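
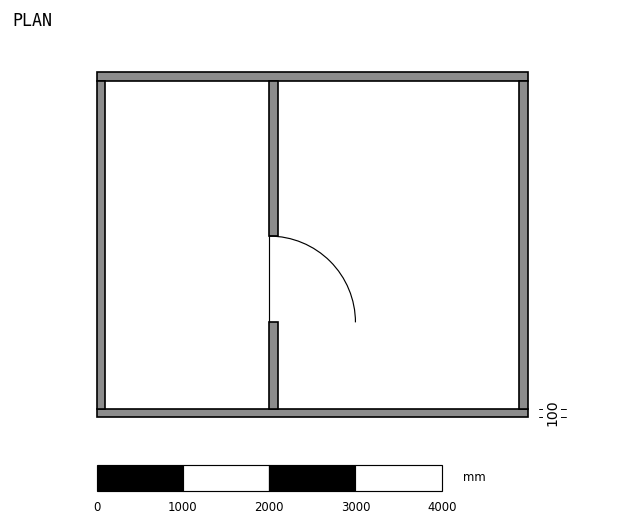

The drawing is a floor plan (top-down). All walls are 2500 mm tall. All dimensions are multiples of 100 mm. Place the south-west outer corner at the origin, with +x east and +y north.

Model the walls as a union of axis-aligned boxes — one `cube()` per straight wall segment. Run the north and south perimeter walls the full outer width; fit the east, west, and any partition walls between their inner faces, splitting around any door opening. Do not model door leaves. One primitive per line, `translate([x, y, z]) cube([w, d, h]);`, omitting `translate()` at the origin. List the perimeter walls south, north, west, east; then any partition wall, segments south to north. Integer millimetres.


cube([5000, 100, 2500]);
translate([0, 3900, 0]) cube([5000, 100, 2500]);
translate([0, 100, 0]) cube([100, 3800, 2500]);
translate([4900, 100, 0]) cube([100, 3800, 2500]);
translate([2000, 100, 0]) cube([100, 1000, 2500]);
translate([2000, 2100, 0]) cube([100, 1800, 2500]);


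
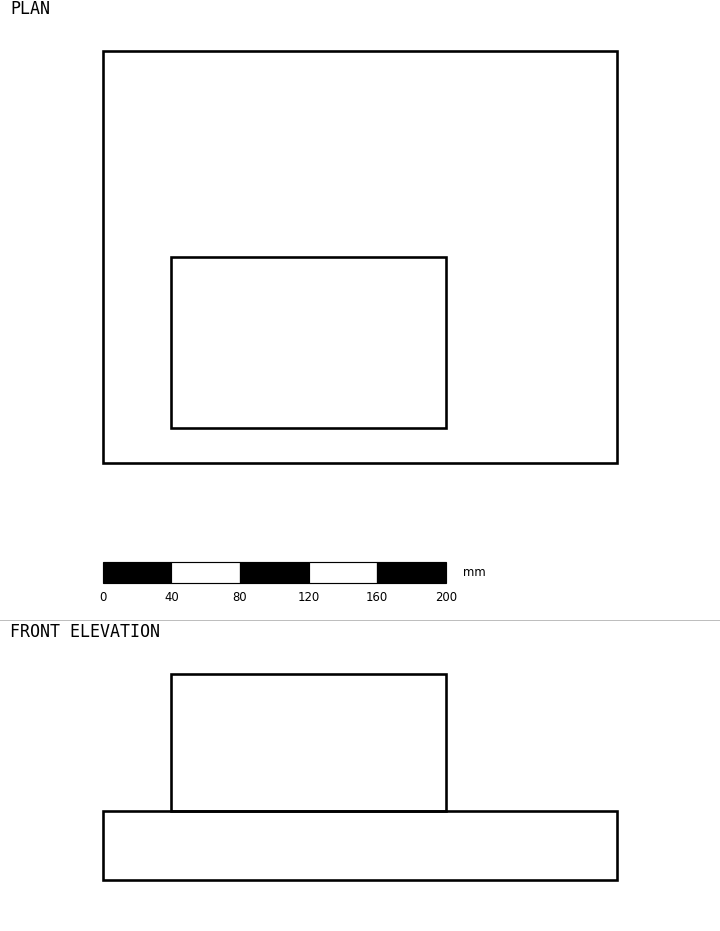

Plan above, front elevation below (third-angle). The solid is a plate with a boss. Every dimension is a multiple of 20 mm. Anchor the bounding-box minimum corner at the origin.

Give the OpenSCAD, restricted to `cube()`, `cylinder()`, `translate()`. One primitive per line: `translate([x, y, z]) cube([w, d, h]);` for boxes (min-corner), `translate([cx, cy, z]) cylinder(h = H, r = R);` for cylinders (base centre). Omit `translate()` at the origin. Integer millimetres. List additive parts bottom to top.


cube([300, 240, 40]);
translate([40, 20, 40]) cube([160, 100, 80]);


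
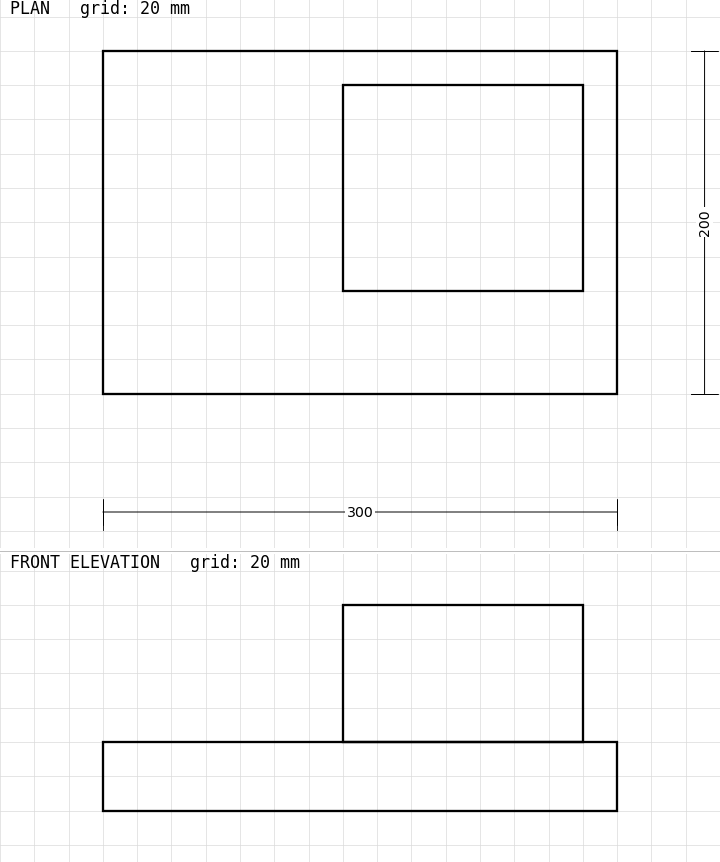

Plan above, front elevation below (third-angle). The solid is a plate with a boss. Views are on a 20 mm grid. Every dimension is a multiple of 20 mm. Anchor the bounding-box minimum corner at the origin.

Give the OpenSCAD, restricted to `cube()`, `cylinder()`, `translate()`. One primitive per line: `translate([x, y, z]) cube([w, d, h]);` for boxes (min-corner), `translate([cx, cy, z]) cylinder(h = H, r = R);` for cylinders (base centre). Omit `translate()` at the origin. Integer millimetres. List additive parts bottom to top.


cube([300, 200, 40]);
translate([140, 60, 40]) cube([140, 120, 80]);


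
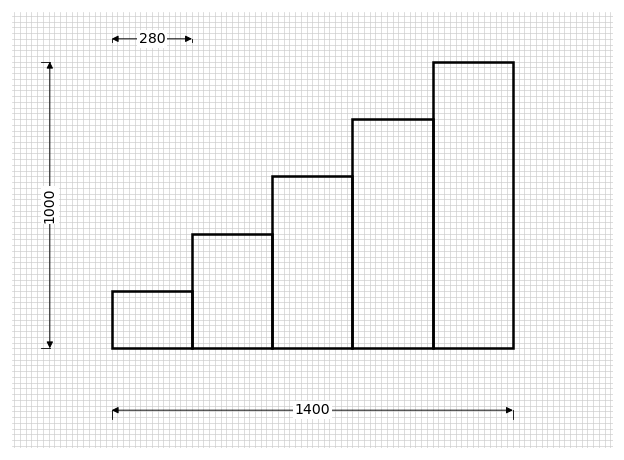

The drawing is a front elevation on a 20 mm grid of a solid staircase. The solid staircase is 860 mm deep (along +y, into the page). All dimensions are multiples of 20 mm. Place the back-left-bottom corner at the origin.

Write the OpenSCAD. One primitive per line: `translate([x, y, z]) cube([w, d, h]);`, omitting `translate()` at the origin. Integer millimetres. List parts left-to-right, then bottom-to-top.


cube([280, 860, 200]);
translate([280, 0, 0]) cube([280, 860, 400]);
translate([560, 0, 0]) cube([280, 860, 600]);
translate([840, 0, 0]) cube([280, 860, 800]);
translate([1120, 0, 0]) cube([280, 860, 1000]);


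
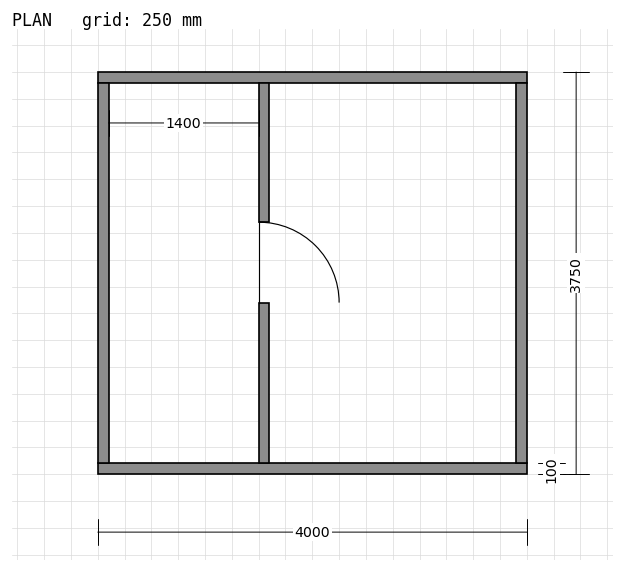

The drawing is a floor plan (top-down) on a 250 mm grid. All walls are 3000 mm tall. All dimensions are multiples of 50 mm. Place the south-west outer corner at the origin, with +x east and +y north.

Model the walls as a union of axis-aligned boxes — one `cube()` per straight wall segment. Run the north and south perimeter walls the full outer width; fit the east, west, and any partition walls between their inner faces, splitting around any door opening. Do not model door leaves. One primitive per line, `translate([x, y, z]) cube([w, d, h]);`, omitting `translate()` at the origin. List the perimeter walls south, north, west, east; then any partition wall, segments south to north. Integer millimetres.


cube([4000, 100, 3000]);
translate([0, 3650, 0]) cube([4000, 100, 3000]);
translate([0, 100, 0]) cube([100, 3550, 3000]);
translate([3900, 100, 0]) cube([100, 3550, 3000]);
translate([1500, 100, 0]) cube([100, 1500, 3000]);
translate([1500, 2350, 0]) cube([100, 1300, 3000]);


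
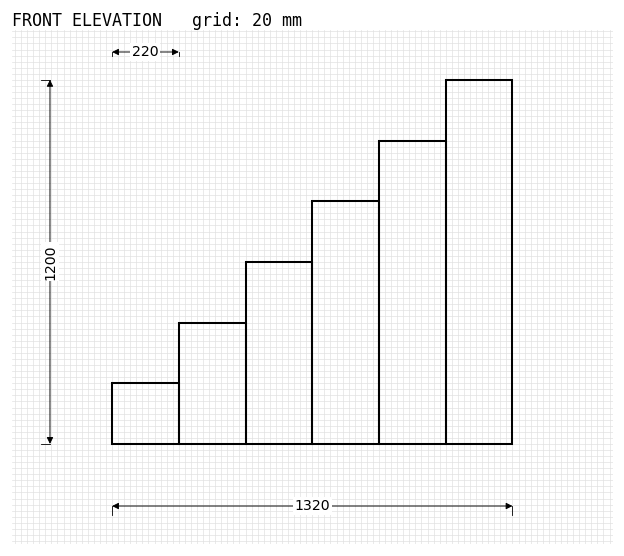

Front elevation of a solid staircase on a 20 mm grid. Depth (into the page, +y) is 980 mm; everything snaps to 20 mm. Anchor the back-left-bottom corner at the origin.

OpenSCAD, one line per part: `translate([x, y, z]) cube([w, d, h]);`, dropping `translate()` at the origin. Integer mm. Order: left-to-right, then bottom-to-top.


cube([220, 980, 200]);
translate([220, 0, 0]) cube([220, 980, 400]);
translate([440, 0, 0]) cube([220, 980, 600]);
translate([660, 0, 0]) cube([220, 980, 800]);
translate([880, 0, 0]) cube([220, 980, 1000]);
translate([1100, 0, 0]) cube([220, 980, 1200]);


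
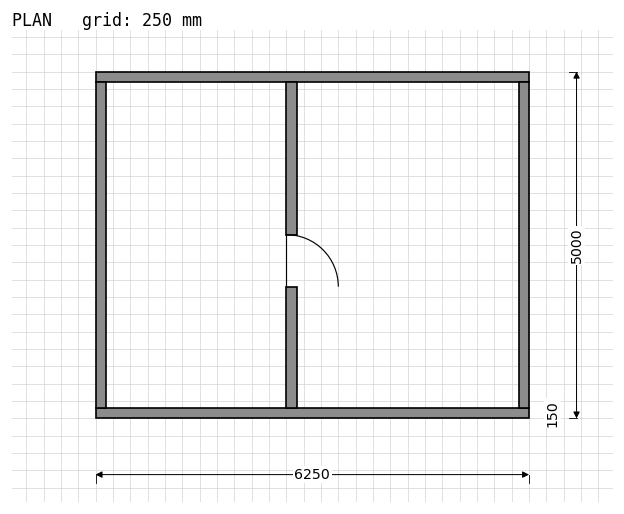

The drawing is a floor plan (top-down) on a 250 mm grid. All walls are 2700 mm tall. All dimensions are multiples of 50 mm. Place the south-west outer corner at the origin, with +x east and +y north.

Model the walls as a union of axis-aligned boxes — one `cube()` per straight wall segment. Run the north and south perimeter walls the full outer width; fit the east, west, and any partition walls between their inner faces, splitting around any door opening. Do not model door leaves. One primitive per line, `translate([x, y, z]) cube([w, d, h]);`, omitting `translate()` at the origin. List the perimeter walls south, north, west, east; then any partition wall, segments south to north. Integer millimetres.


cube([6250, 150, 2700]);
translate([0, 4850, 0]) cube([6250, 150, 2700]);
translate([0, 150, 0]) cube([150, 4700, 2700]);
translate([6100, 150, 0]) cube([150, 4700, 2700]);
translate([2750, 150, 0]) cube([150, 1750, 2700]);
translate([2750, 2650, 0]) cube([150, 2200, 2700]);


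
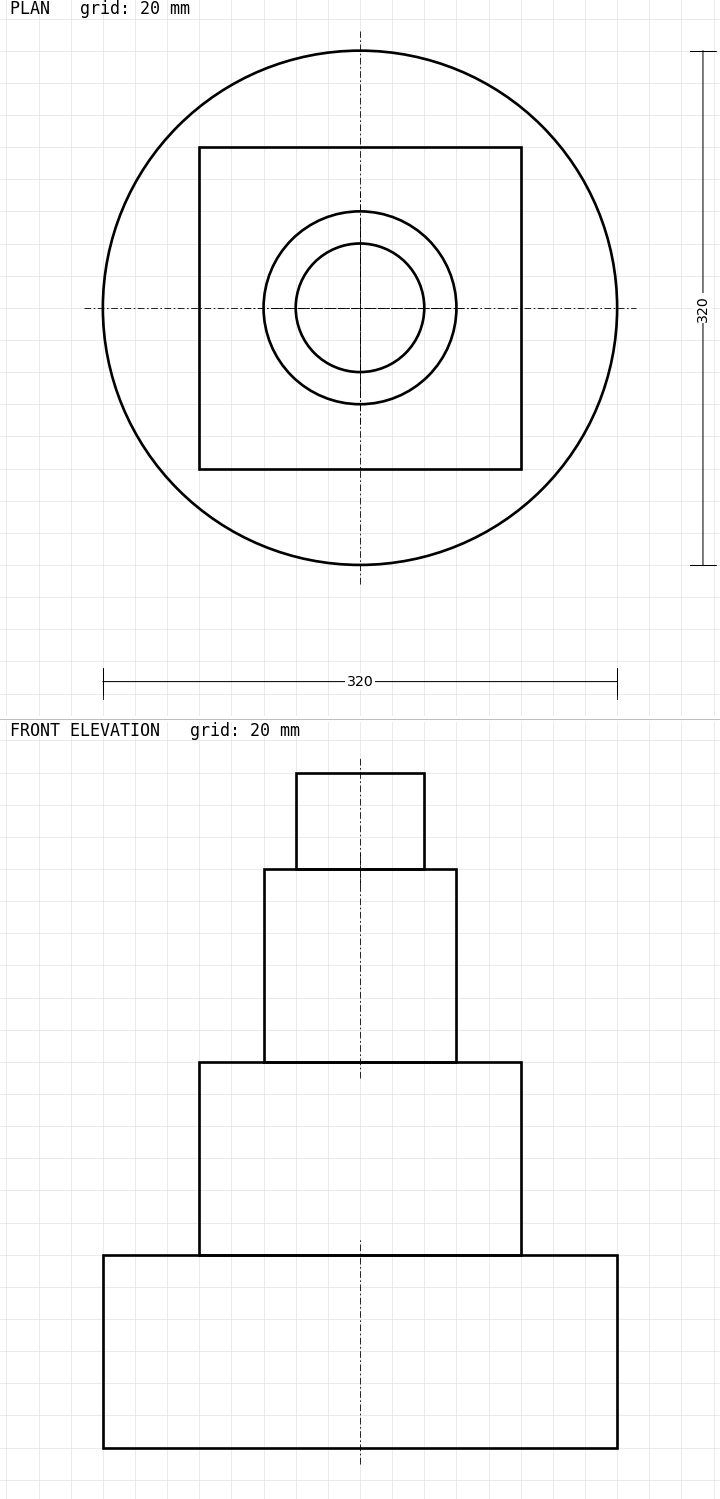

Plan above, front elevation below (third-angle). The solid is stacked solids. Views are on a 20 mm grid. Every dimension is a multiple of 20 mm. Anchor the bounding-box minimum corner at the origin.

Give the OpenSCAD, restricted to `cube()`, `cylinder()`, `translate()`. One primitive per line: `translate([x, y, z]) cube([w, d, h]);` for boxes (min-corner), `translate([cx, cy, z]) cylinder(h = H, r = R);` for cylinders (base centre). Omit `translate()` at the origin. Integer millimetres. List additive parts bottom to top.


translate([160, 160, 0]) cylinder(h = 120, r = 160);
translate([60, 60, 120]) cube([200, 200, 120]);
translate([160, 160, 240]) cylinder(h = 120, r = 60);
translate([160, 160, 360]) cylinder(h = 60, r = 40);


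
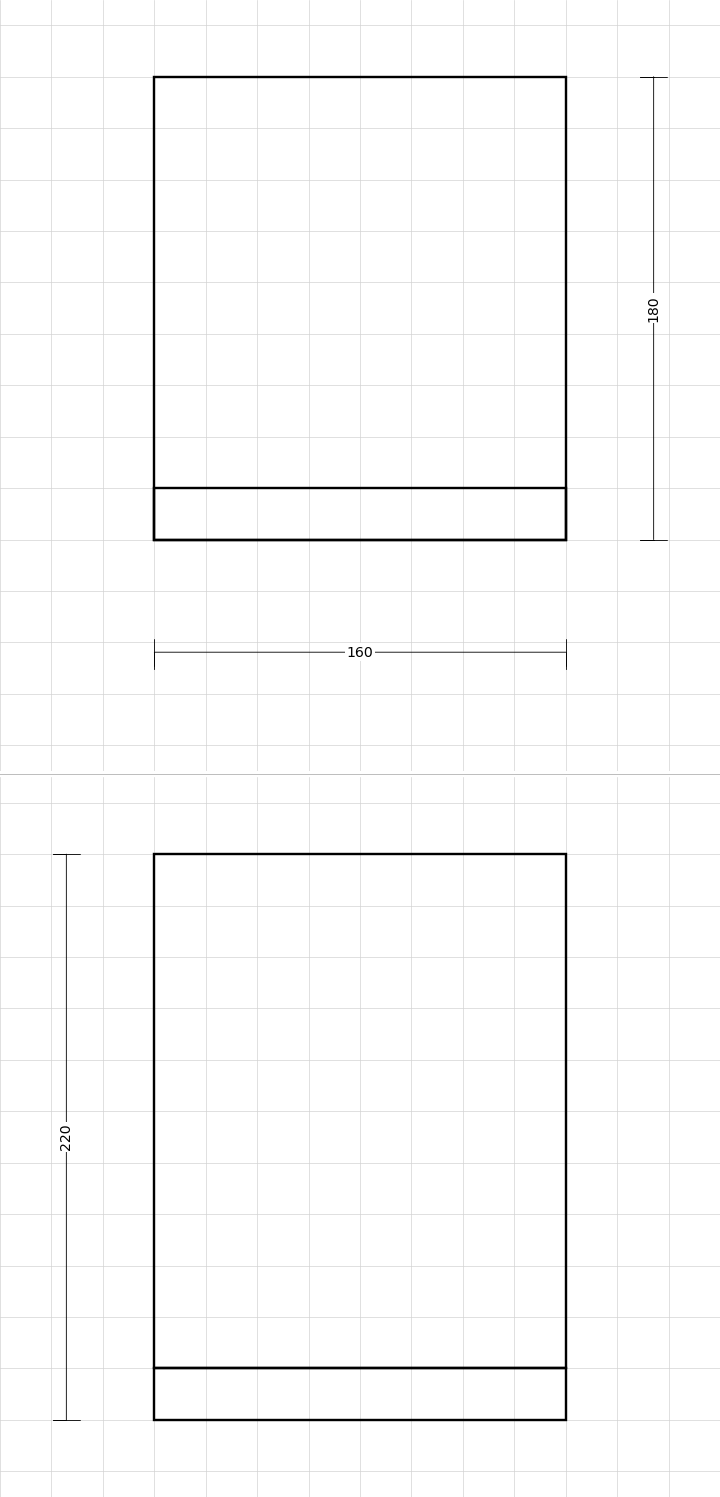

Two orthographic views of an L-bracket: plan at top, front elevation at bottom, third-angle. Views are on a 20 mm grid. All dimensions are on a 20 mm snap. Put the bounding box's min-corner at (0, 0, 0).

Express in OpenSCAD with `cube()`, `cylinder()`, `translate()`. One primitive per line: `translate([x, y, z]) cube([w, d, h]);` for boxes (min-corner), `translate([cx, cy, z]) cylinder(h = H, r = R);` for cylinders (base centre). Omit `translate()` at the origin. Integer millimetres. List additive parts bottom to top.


cube([160, 180, 20]);
translate([0, 0, 20]) cube([160, 20, 200]);


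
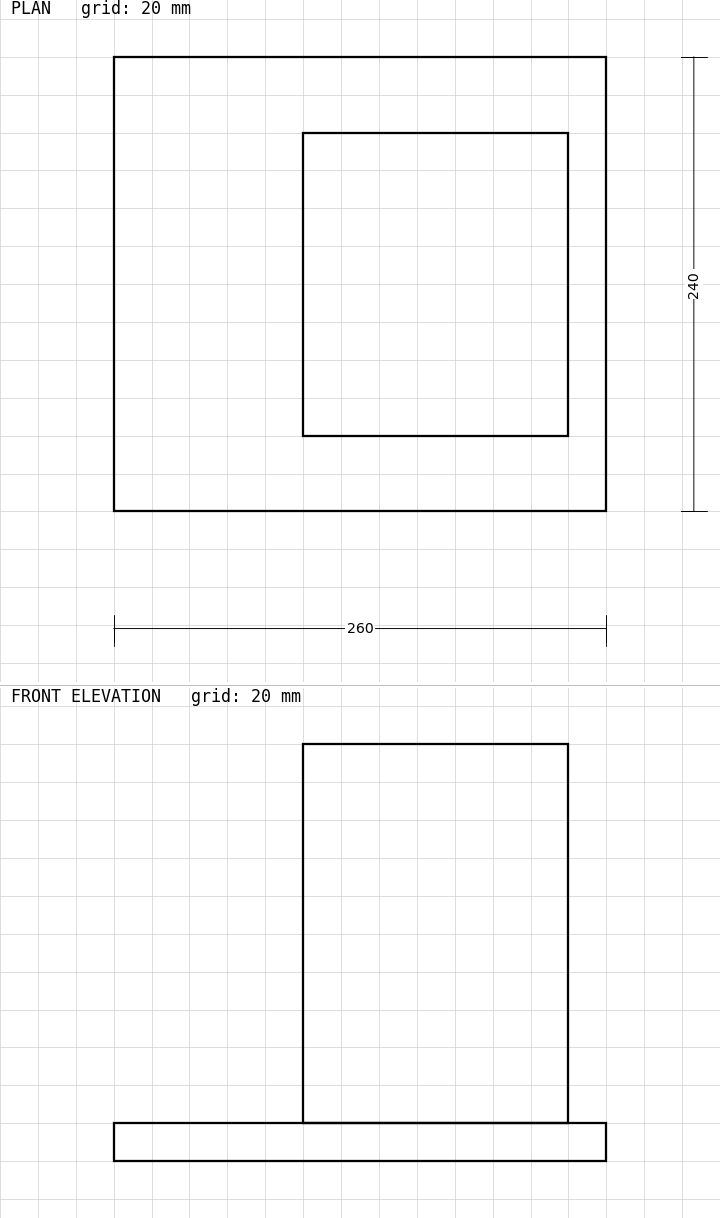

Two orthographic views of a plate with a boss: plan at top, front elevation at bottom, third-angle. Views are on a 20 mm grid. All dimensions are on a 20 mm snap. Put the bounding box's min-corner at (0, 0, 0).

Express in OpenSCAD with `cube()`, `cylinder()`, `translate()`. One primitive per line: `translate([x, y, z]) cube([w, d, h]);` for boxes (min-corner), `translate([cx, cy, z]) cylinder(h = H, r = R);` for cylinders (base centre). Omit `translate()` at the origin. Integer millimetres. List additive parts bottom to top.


cube([260, 240, 20]);
translate([100, 40, 20]) cube([140, 160, 200]);


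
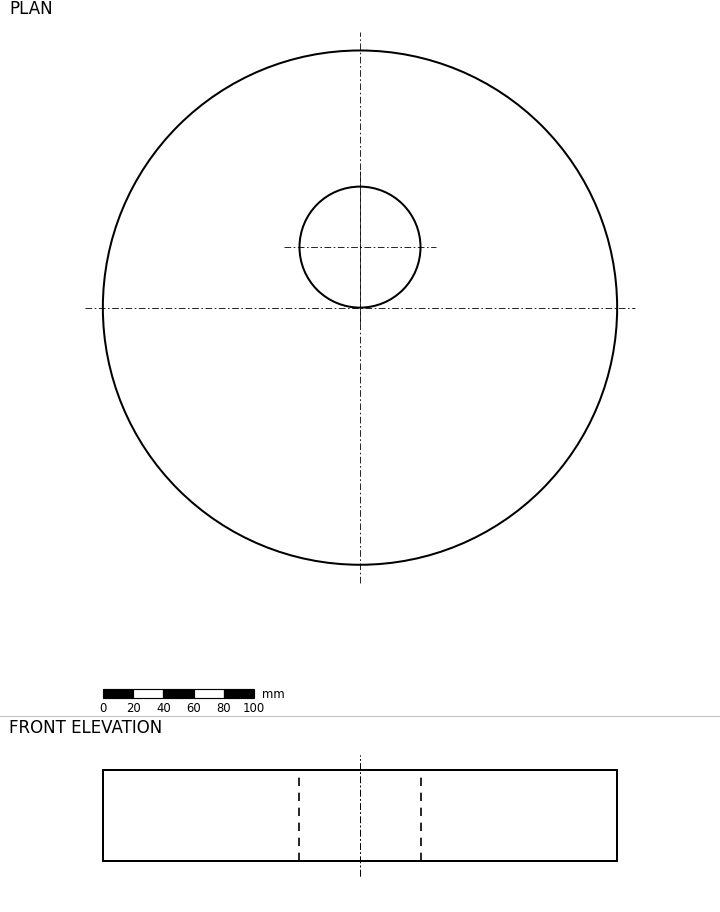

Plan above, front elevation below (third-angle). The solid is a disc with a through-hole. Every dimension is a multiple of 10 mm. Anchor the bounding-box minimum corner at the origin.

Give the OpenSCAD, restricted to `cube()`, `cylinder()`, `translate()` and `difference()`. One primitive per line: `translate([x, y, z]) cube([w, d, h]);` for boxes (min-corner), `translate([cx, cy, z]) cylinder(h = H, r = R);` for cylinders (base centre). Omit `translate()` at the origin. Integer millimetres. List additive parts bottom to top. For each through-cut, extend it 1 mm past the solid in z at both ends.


difference() {
  translate([170, 170, 0]) cylinder(h = 60, r = 170);
  translate([170, 210, -1]) cylinder(h = 62, r = 40);
}


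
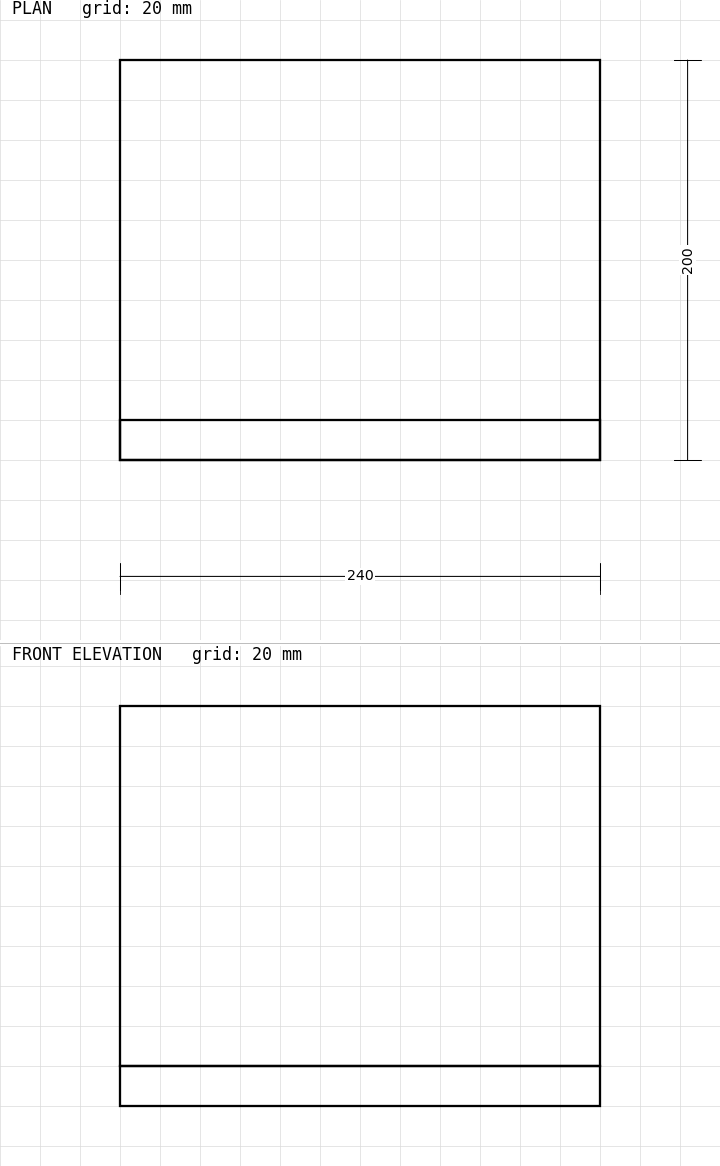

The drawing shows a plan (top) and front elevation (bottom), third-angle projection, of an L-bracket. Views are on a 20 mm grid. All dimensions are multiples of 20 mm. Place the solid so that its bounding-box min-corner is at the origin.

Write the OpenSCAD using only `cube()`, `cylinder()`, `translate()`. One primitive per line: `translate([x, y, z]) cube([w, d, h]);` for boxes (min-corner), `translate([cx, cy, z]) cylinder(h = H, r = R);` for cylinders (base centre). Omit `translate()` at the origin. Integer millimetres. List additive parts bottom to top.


cube([240, 200, 20]);
translate([0, 0, 20]) cube([240, 20, 180]);


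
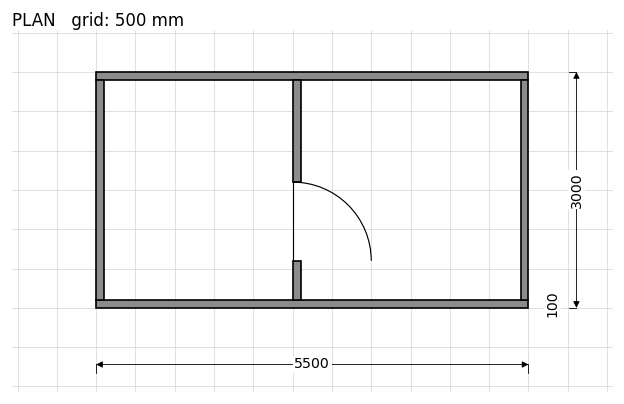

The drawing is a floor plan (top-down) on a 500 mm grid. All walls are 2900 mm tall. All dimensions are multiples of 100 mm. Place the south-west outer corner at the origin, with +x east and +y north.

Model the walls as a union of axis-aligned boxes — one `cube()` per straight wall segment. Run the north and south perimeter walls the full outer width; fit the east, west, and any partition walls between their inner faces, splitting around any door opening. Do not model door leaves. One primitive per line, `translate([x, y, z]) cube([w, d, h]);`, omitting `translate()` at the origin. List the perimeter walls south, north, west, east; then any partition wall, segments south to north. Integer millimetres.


cube([5500, 100, 2900]);
translate([0, 2900, 0]) cube([5500, 100, 2900]);
translate([0, 100, 0]) cube([100, 2800, 2900]);
translate([5400, 100, 0]) cube([100, 2800, 2900]);
translate([2500, 100, 0]) cube([100, 500, 2900]);
translate([2500, 1600, 0]) cube([100, 1300, 2900]);


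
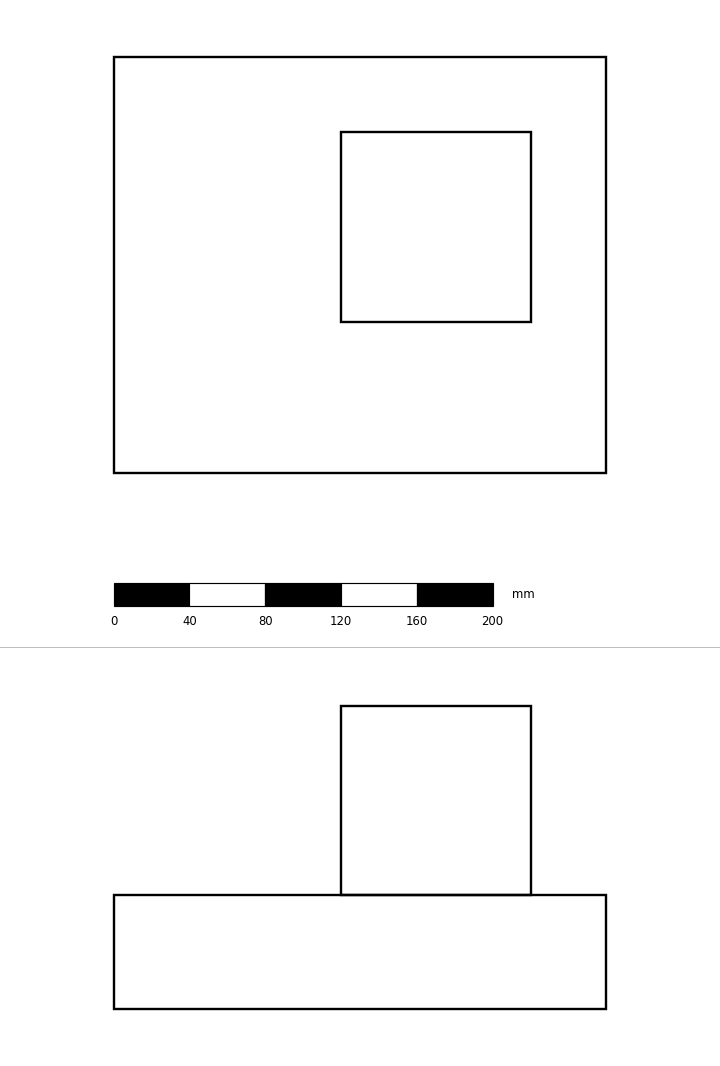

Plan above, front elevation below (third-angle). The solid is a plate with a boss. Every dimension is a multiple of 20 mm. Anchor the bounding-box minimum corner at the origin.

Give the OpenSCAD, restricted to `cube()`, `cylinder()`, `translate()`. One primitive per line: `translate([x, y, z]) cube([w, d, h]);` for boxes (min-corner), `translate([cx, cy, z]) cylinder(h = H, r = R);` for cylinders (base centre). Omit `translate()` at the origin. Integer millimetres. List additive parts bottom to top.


cube([260, 220, 60]);
translate([120, 80, 60]) cube([100, 100, 100]);


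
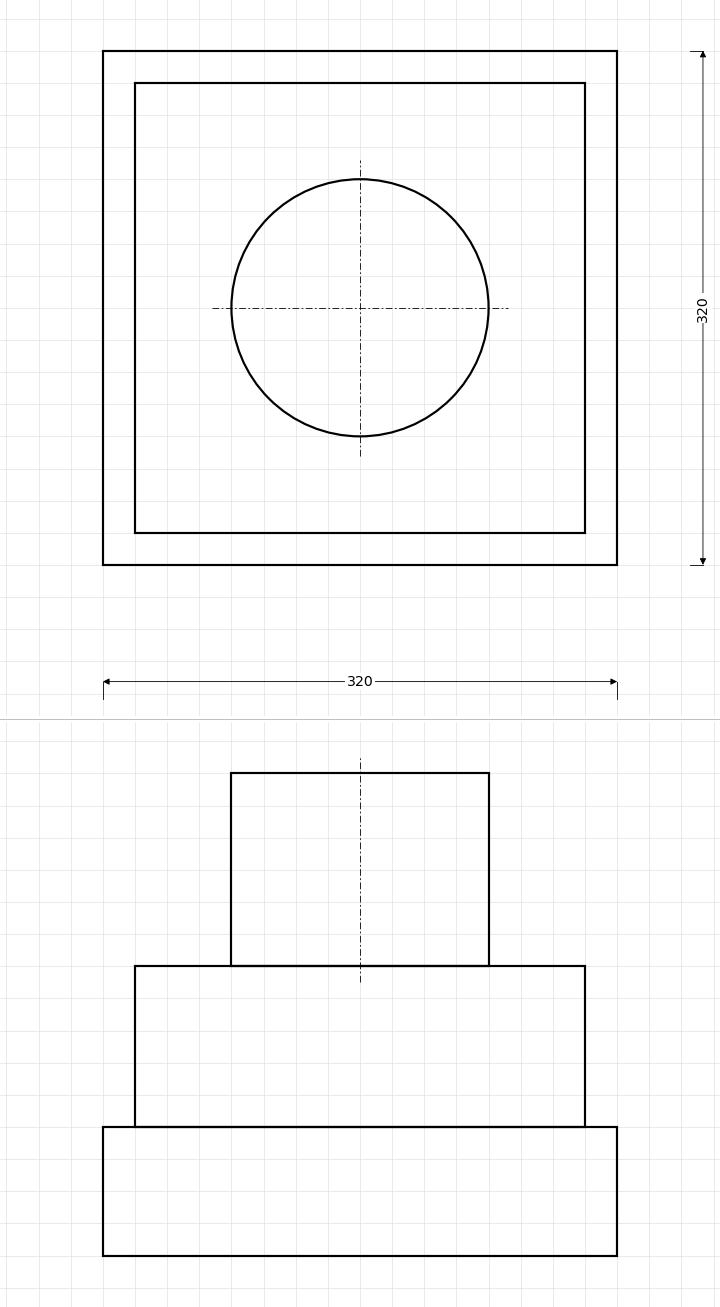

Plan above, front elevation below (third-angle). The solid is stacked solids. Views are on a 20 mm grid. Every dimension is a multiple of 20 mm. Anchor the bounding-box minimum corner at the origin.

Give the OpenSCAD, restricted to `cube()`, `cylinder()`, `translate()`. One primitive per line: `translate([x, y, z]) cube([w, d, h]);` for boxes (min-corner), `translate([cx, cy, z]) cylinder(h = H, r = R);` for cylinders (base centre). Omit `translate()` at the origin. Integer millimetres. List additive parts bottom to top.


cube([320, 320, 80]);
translate([20, 20, 80]) cube([280, 280, 100]);
translate([160, 160, 180]) cylinder(h = 120, r = 80);


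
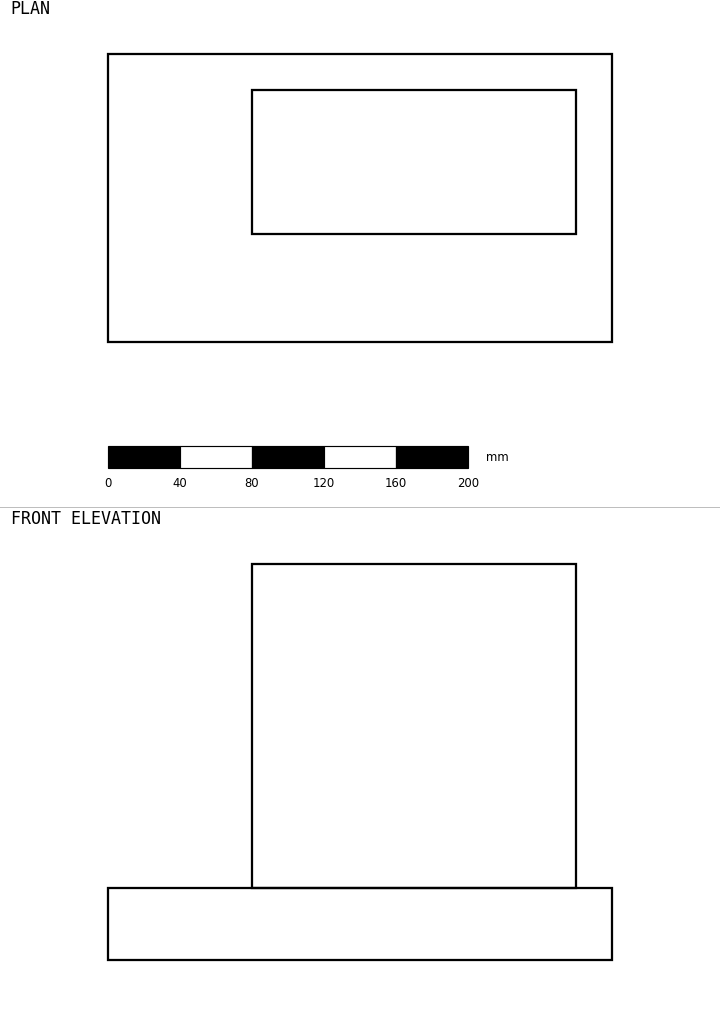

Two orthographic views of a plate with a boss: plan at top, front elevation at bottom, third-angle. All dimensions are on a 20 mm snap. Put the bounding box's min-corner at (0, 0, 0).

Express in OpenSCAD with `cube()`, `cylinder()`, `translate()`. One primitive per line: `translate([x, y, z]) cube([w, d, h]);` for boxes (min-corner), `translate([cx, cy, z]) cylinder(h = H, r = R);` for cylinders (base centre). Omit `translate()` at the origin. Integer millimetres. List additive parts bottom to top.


cube([280, 160, 40]);
translate([80, 60, 40]) cube([180, 80, 180]);


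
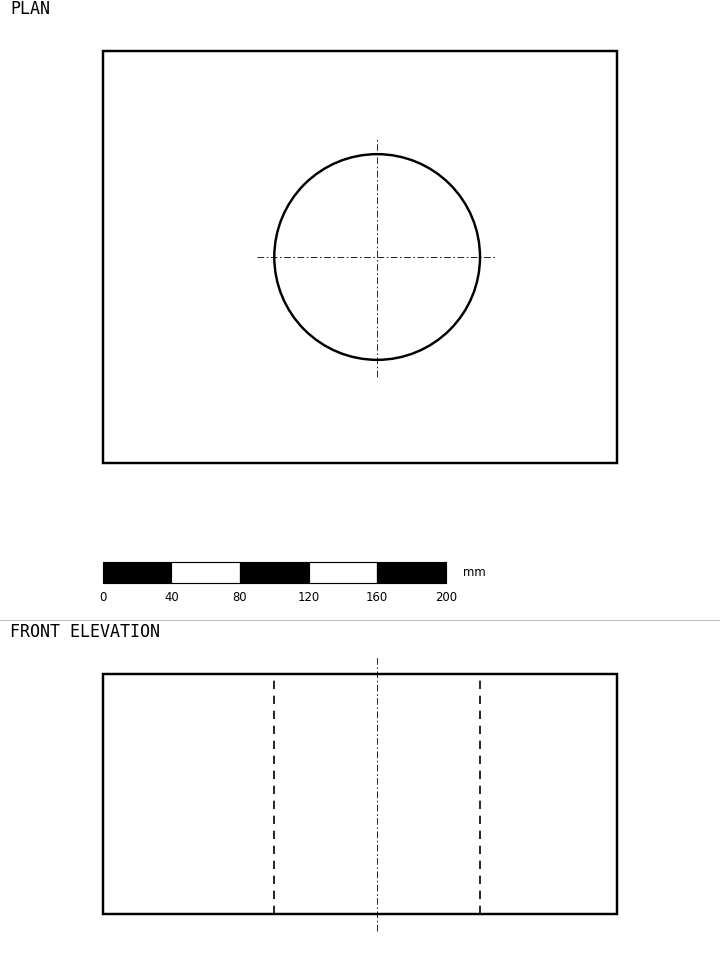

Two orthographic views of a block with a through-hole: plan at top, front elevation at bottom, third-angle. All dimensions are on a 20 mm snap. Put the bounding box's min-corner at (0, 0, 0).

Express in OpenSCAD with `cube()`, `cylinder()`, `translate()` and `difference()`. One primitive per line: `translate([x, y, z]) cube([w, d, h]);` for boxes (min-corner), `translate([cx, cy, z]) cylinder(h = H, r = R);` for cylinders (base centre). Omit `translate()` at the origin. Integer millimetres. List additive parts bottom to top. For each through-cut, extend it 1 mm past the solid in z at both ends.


difference() {
  cube([300, 240, 140]);
  translate([160, 120, -1]) cylinder(h = 142, r = 60);
}


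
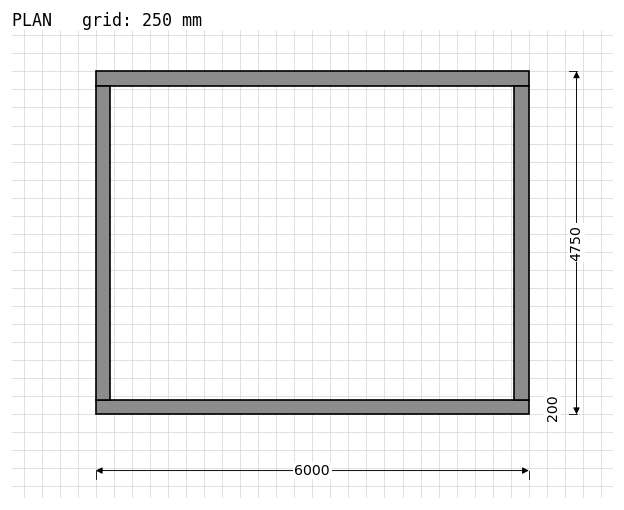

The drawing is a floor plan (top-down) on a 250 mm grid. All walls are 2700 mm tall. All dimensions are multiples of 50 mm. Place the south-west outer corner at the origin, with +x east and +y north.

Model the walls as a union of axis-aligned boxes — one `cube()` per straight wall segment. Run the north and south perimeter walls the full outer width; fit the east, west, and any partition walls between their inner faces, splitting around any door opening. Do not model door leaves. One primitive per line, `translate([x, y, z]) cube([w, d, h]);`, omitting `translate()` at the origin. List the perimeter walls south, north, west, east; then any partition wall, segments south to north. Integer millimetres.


cube([6000, 200, 2700]);
translate([0, 4550, 0]) cube([6000, 200, 2700]);
translate([0, 200, 0]) cube([200, 4350, 2700]);
translate([5800, 200, 0]) cube([200, 4350, 2700]);


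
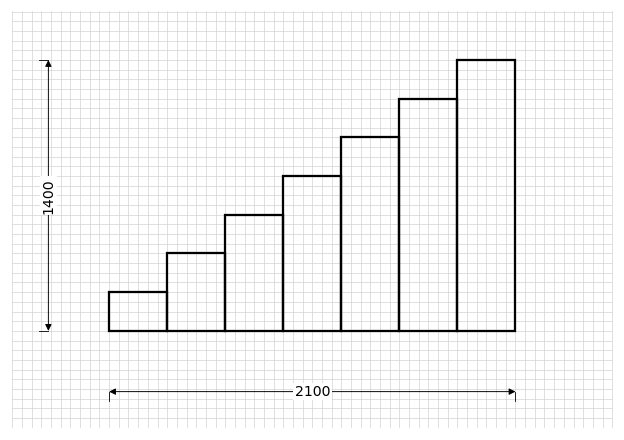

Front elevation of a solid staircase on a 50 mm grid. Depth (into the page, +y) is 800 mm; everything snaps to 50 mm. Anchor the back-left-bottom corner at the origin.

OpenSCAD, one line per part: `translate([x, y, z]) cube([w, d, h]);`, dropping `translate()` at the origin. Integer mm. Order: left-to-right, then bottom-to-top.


cube([300, 800, 200]);
translate([300, 0, 0]) cube([300, 800, 400]);
translate([600, 0, 0]) cube([300, 800, 600]);
translate([900, 0, 0]) cube([300, 800, 800]);
translate([1200, 0, 0]) cube([300, 800, 1000]);
translate([1500, 0, 0]) cube([300, 800, 1200]);
translate([1800, 0, 0]) cube([300, 800, 1400]);


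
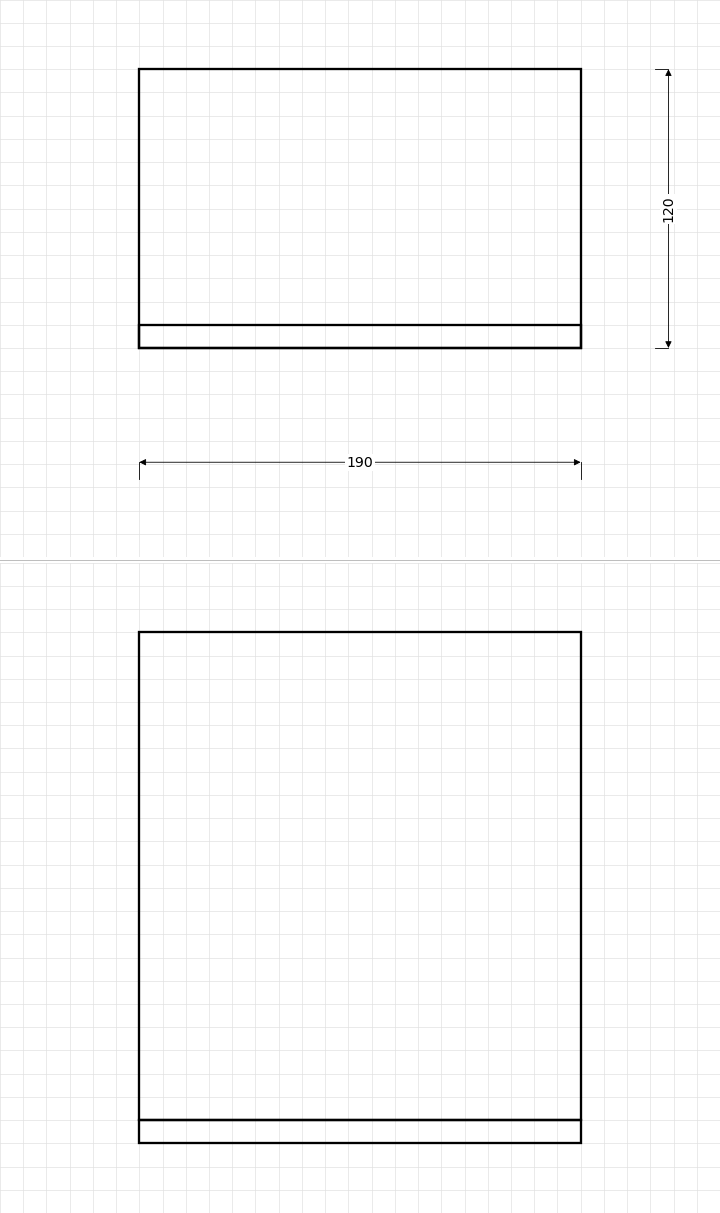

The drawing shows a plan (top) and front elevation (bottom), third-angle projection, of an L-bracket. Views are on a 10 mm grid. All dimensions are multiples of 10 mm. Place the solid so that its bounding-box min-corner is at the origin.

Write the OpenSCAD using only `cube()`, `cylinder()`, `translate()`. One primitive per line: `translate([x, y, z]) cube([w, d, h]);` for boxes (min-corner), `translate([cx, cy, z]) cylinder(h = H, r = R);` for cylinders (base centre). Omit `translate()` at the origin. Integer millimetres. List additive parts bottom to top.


cube([190, 120, 10]);
translate([0, 0, 10]) cube([190, 10, 210]);


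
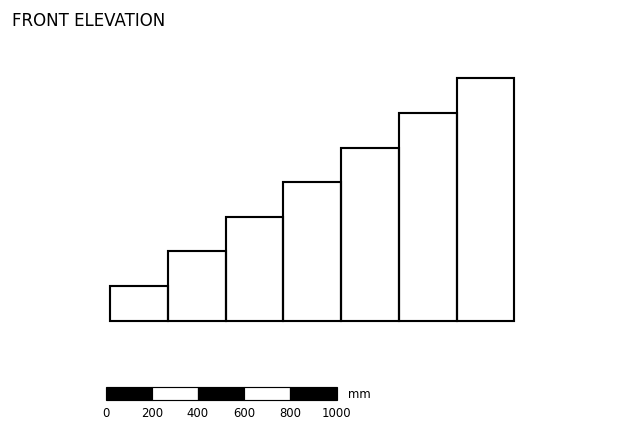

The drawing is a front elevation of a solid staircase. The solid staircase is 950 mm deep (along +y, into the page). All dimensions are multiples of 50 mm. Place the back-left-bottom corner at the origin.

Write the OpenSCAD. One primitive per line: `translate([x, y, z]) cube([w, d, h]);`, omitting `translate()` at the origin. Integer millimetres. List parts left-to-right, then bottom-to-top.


cube([250, 950, 150]);
translate([250, 0, 0]) cube([250, 950, 300]);
translate([500, 0, 0]) cube([250, 950, 450]);
translate([750, 0, 0]) cube([250, 950, 600]);
translate([1000, 0, 0]) cube([250, 950, 750]);
translate([1250, 0, 0]) cube([250, 950, 900]);
translate([1500, 0, 0]) cube([250, 950, 1050]);


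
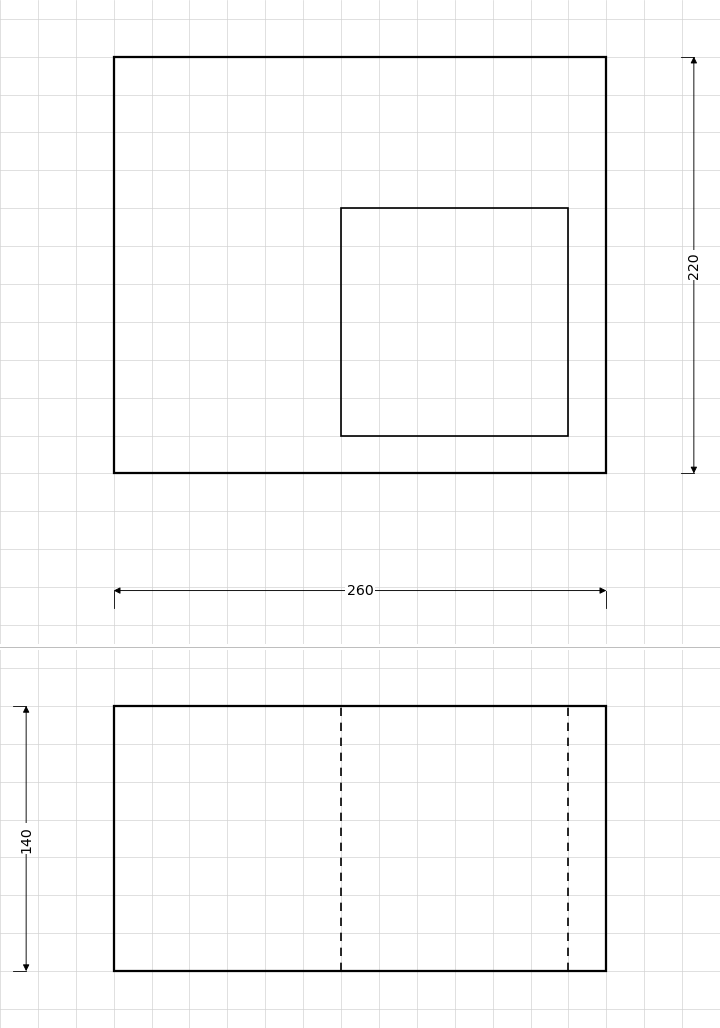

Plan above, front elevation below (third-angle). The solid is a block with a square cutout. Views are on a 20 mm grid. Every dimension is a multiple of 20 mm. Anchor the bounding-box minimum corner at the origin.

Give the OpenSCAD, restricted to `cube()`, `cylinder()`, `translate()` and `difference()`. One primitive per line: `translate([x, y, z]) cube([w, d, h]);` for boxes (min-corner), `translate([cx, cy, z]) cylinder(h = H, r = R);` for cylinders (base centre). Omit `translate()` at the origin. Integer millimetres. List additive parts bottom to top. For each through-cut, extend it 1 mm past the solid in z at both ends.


difference() {
  cube([260, 220, 140]);
  translate([120, 20, -1]) cube([120, 120, 142]);
}


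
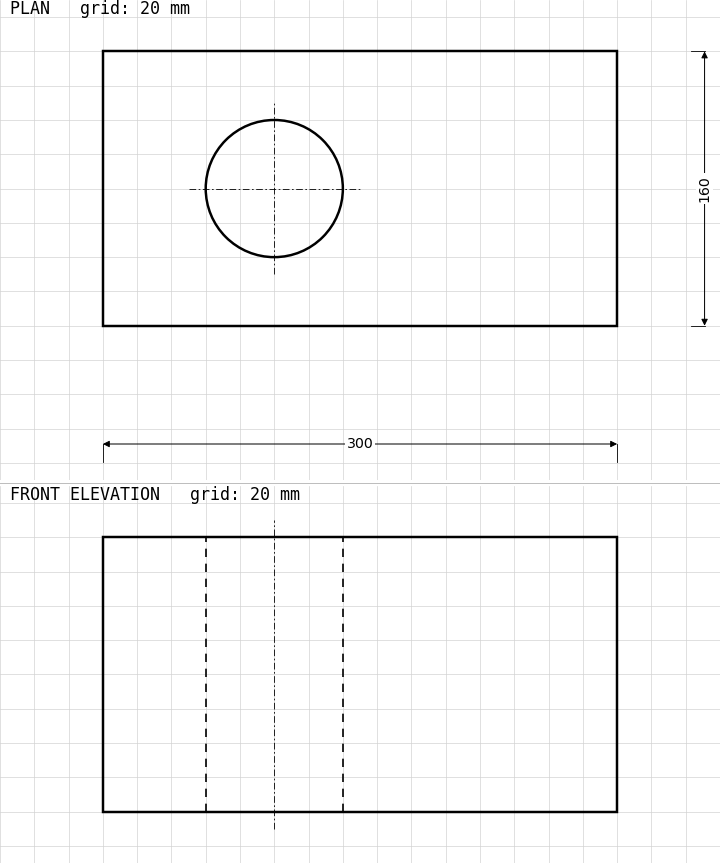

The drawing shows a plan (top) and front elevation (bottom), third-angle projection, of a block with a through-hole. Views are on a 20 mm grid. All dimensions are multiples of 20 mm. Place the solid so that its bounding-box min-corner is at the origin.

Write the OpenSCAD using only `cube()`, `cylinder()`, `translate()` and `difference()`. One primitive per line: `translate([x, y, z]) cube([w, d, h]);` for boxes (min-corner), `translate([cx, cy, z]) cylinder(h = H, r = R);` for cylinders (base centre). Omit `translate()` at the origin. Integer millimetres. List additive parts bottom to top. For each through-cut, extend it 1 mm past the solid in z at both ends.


difference() {
  cube([300, 160, 160]);
  translate([100, 80, -1]) cylinder(h = 162, r = 40);
}


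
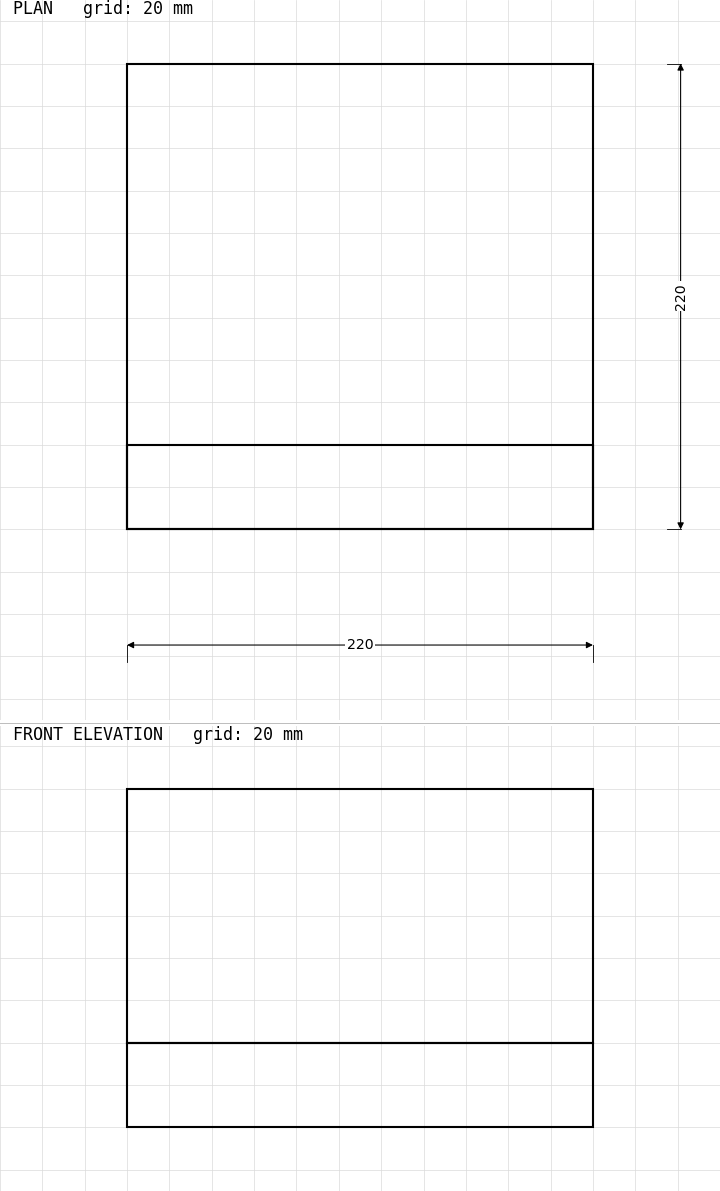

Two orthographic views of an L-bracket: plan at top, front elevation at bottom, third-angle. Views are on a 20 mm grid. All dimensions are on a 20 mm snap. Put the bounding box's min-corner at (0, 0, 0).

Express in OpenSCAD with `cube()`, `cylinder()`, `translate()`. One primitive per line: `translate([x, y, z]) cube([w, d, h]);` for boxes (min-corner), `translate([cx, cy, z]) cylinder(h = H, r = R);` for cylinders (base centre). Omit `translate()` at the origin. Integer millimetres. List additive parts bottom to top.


cube([220, 220, 40]);
translate([0, 0, 40]) cube([220, 40, 120]);


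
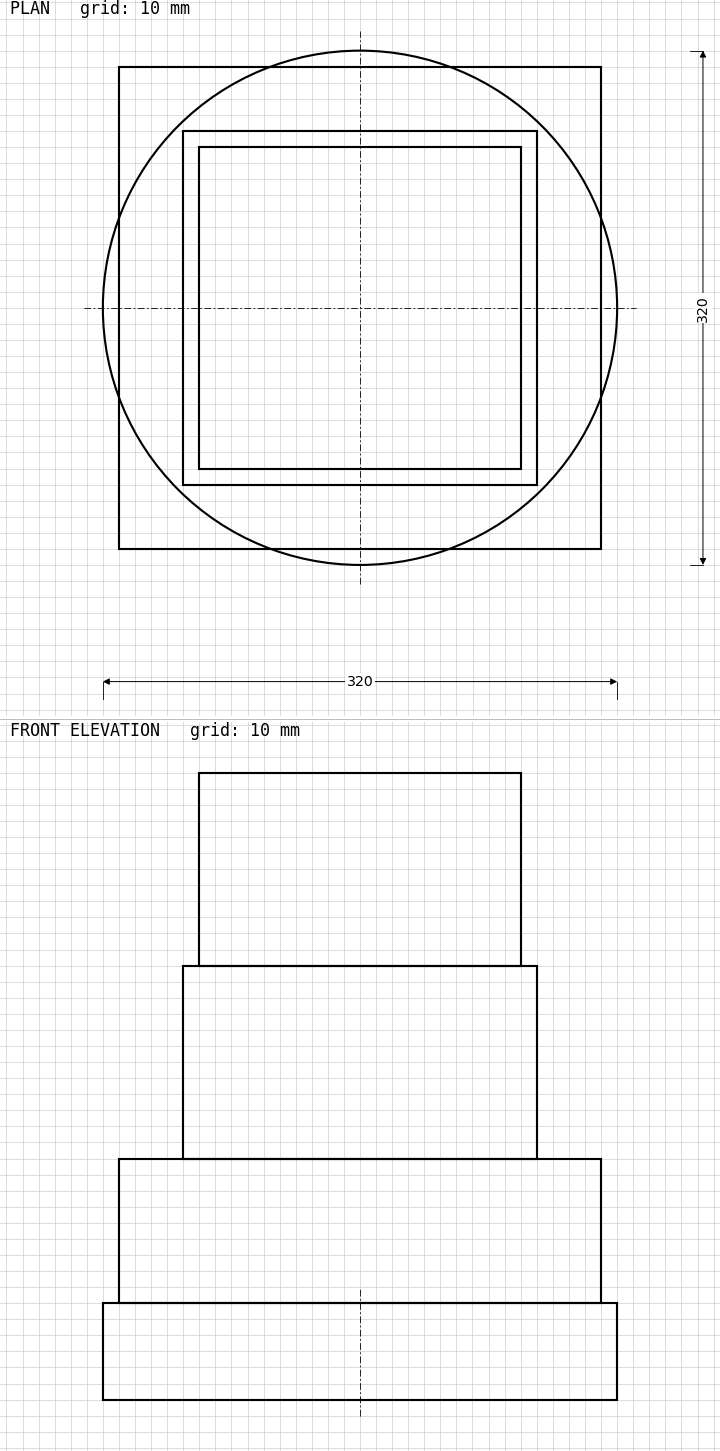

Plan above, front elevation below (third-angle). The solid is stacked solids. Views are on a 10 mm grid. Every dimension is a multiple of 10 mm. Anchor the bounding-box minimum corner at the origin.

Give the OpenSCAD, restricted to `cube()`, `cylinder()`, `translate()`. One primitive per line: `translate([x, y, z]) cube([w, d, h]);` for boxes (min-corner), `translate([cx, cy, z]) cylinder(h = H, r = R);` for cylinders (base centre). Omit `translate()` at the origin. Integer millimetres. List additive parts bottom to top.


translate([160, 160, 0]) cylinder(h = 60, r = 160);
translate([10, 10, 60]) cube([300, 300, 90]);
translate([50, 50, 150]) cube([220, 220, 120]);
translate([60, 60, 270]) cube([200, 200, 120]);


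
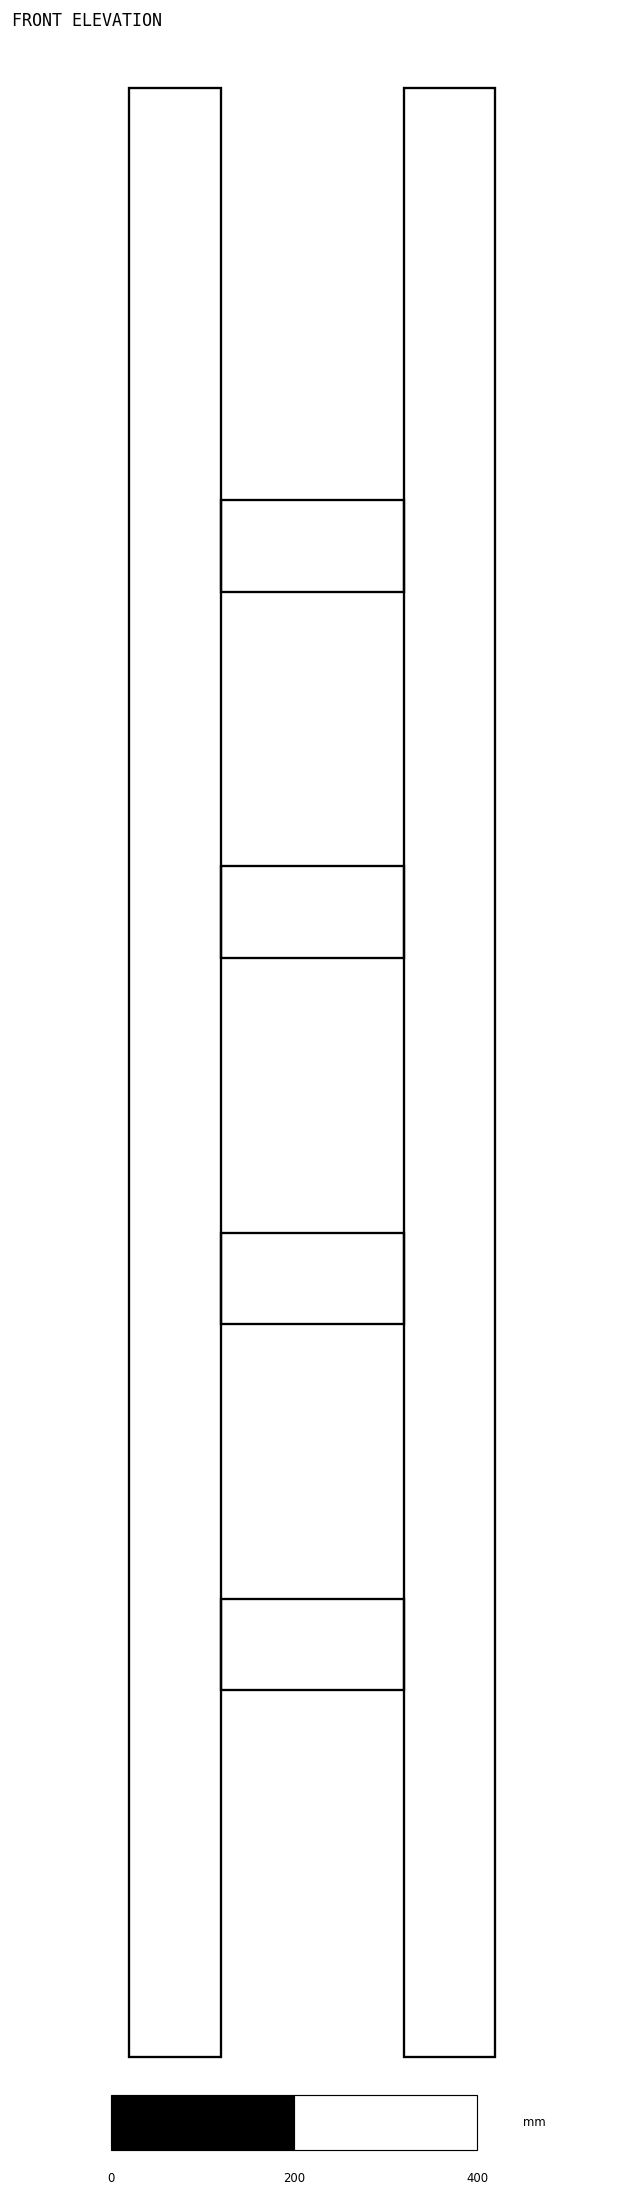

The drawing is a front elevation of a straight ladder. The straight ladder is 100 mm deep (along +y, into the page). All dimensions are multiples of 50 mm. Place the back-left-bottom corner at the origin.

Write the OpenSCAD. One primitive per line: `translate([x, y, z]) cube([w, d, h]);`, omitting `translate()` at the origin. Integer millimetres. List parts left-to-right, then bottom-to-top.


cube([100, 100, 2150]);
translate([100, 0, 400]) cube([200, 100, 100]);
translate([100, 0, 800]) cube([200, 100, 100]);
translate([100, 0, 1200]) cube([200, 100, 100]);
translate([100, 0, 1600]) cube([200, 100, 100]);
translate([300, 0, 0]) cube([100, 100, 2150]);


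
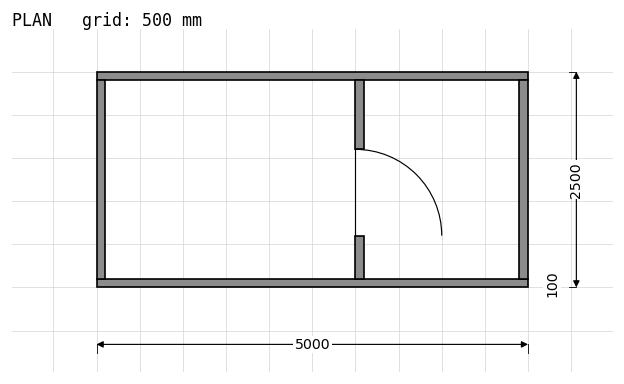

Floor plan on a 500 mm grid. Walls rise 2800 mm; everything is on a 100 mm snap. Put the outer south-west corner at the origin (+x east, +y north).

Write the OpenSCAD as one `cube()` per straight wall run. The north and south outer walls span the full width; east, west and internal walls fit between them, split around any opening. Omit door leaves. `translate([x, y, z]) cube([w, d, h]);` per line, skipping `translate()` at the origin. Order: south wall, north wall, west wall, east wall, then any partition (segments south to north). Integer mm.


cube([5000, 100, 2800]);
translate([0, 2400, 0]) cube([5000, 100, 2800]);
translate([0, 100, 0]) cube([100, 2300, 2800]);
translate([4900, 100, 0]) cube([100, 2300, 2800]);
translate([3000, 100, 0]) cube([100, 500, 2800]);
translate([3000, 1600, 0]) cube([100, 800, 2800]);


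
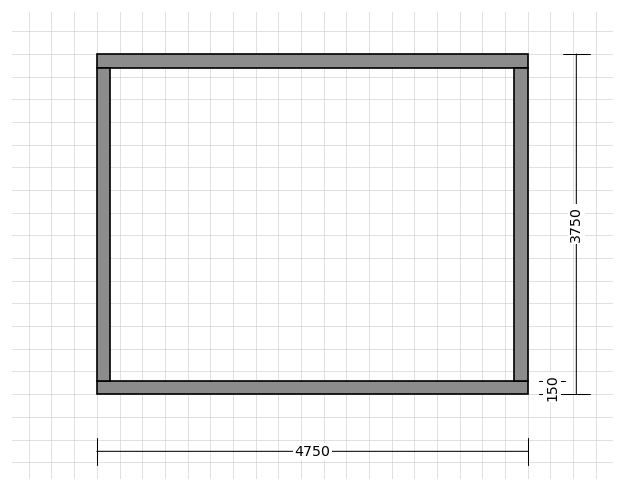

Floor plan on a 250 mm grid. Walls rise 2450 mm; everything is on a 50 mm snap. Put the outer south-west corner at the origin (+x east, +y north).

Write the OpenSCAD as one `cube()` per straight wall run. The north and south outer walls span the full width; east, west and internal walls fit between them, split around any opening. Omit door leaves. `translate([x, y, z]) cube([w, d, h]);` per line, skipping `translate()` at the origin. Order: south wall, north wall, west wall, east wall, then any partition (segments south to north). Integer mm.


cube([4750, 150, 2450]);
translate([0, 3600, 0]) cube([4750, 150, 2450]);
translate([0, 150, 0]) cube([150, 3450, 2450]);
translate([4600, 150, 0]) cube([150, 3450, 2450]);


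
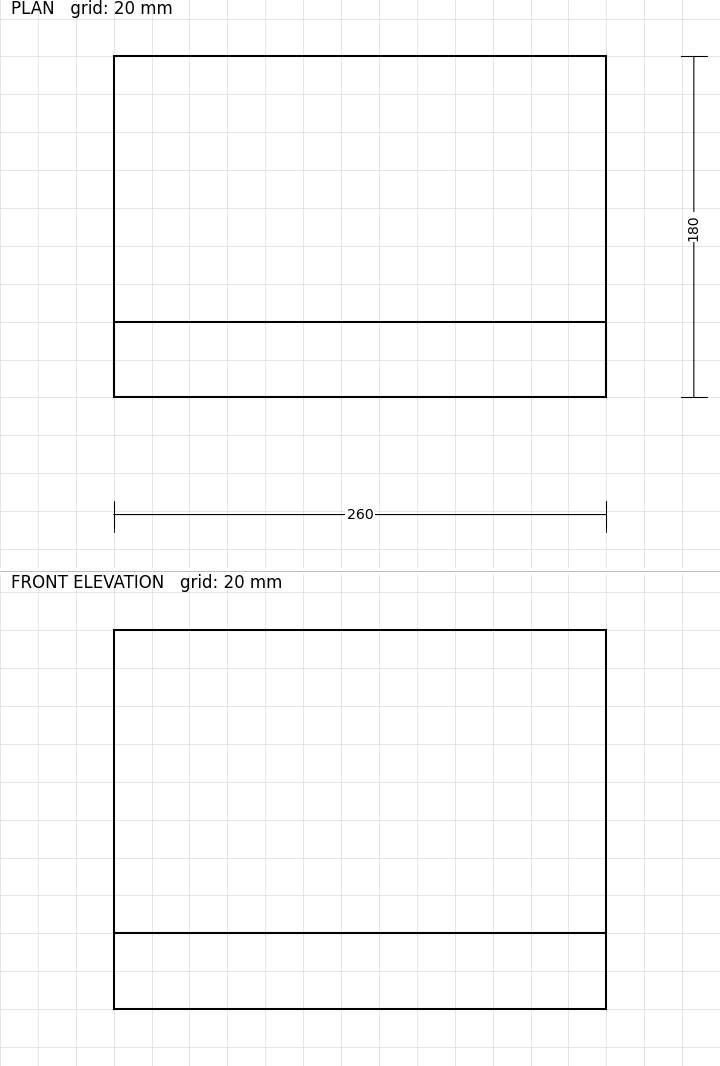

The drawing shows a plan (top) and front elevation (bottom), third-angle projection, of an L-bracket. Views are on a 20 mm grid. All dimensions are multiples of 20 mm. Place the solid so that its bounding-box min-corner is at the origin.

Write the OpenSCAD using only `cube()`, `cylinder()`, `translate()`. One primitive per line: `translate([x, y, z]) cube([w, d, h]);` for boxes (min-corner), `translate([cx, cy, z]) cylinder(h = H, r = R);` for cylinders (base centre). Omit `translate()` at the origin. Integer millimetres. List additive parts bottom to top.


cube([260, 180, 40]);
translate([0, 0, 40]) cube([260, 40, 160]);


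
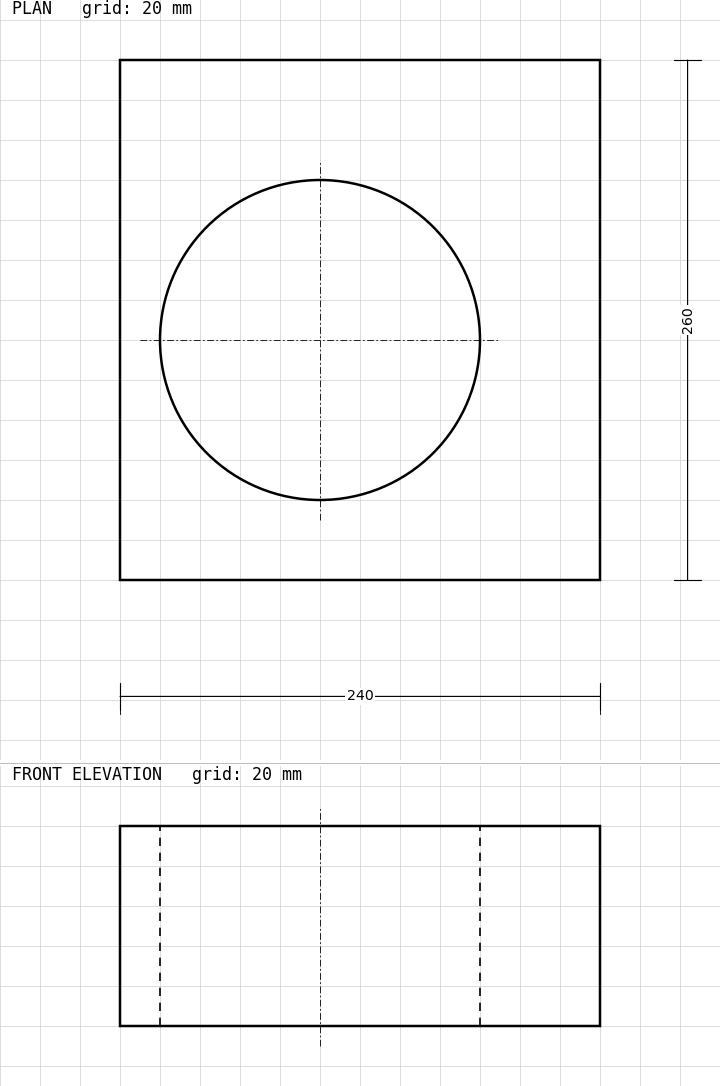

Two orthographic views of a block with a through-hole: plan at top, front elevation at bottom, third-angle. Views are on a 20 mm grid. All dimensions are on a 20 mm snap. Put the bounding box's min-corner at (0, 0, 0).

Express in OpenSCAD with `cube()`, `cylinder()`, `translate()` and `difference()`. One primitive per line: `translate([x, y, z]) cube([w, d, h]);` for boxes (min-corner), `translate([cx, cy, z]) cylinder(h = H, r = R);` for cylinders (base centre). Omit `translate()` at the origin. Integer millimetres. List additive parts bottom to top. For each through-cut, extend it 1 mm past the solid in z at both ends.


difference() {
  cube([240, 260, 100]);
  translate([100, 120, -1]) cylinder(h = 102, r = 80);
}


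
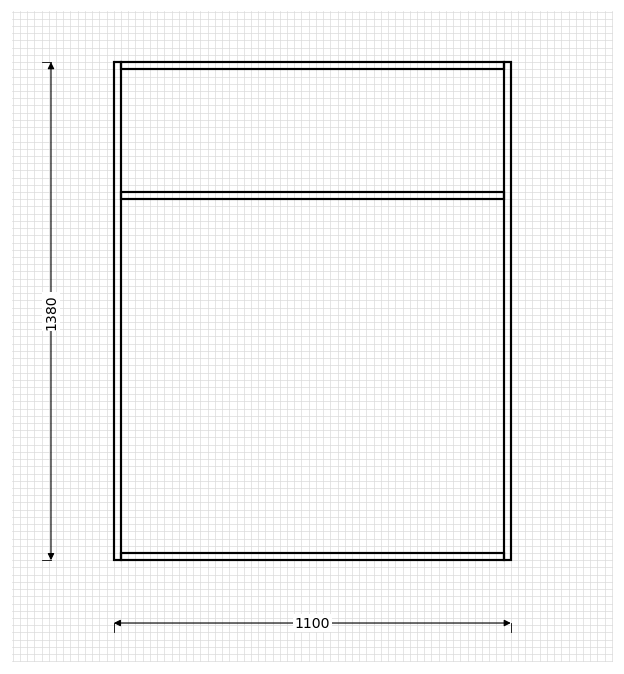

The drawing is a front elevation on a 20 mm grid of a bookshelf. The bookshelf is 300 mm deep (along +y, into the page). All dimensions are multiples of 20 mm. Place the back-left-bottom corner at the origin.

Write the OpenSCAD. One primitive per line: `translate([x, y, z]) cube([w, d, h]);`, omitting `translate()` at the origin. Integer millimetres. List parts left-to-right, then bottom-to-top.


cube([20, 300, 1380]);
translate([20, 0, 0]) cube([1060, 300, 20]);
translate([20, 0, 1000]) cube([1060, 300, 20]);
translate([20, 0, 1360]) cube([1060, 300, 20]);
translate([1080, 0, 0]) cube([20, 300, 1380]);


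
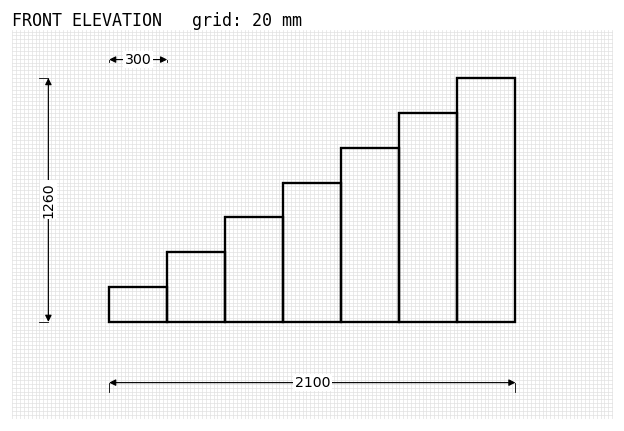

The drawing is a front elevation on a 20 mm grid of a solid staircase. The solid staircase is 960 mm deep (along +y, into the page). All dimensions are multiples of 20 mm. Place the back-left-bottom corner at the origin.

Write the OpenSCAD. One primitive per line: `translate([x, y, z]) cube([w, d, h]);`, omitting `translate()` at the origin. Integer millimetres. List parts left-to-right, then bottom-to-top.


cube([300, 960, 180]);
translate([300, 0, 0]) cube([300, 960, 360]);
translate([600, 0, 0]) cube([300, 960, 540]);
translate([900, 0, 0]) cube([300, 960, 720]);
translate([1200, 0, 0]) cube([300, 960, 900]);
translate([1500, 0, 0]) cube([300, 960, 1080]);
translate([1800, 0, 0]) cube([300, 960, 1260]);


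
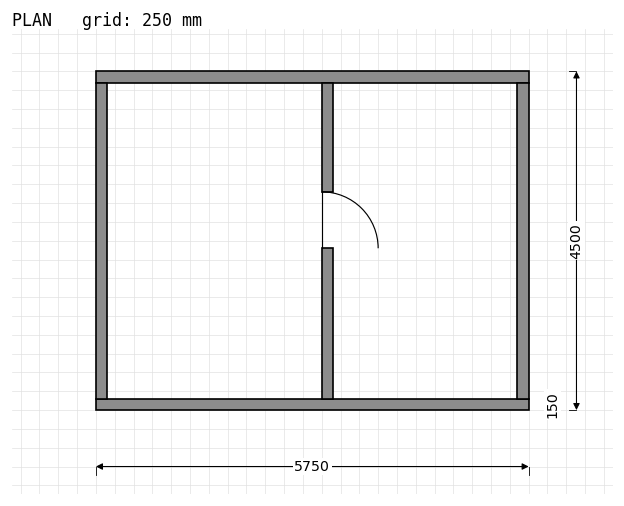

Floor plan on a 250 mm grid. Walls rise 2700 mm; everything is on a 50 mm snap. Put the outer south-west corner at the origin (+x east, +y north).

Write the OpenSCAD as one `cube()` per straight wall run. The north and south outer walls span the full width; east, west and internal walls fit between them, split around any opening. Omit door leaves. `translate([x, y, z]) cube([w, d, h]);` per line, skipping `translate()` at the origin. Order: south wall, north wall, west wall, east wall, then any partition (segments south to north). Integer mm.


cube([5750, 150, 2700]);
translate([0, 4350, 0]) cube([5750, 150, 2700]);
translate([0, 150, 0]) cube([150, 4200, 2700]);
translate([5600, 150, 0]) cube([150, 4200, 2700]);
translate([3000, 150, 0]) cube([150, 2000, 2700]);
translate([3000, 2900, 0]) cube([150, 1450, 2700]);


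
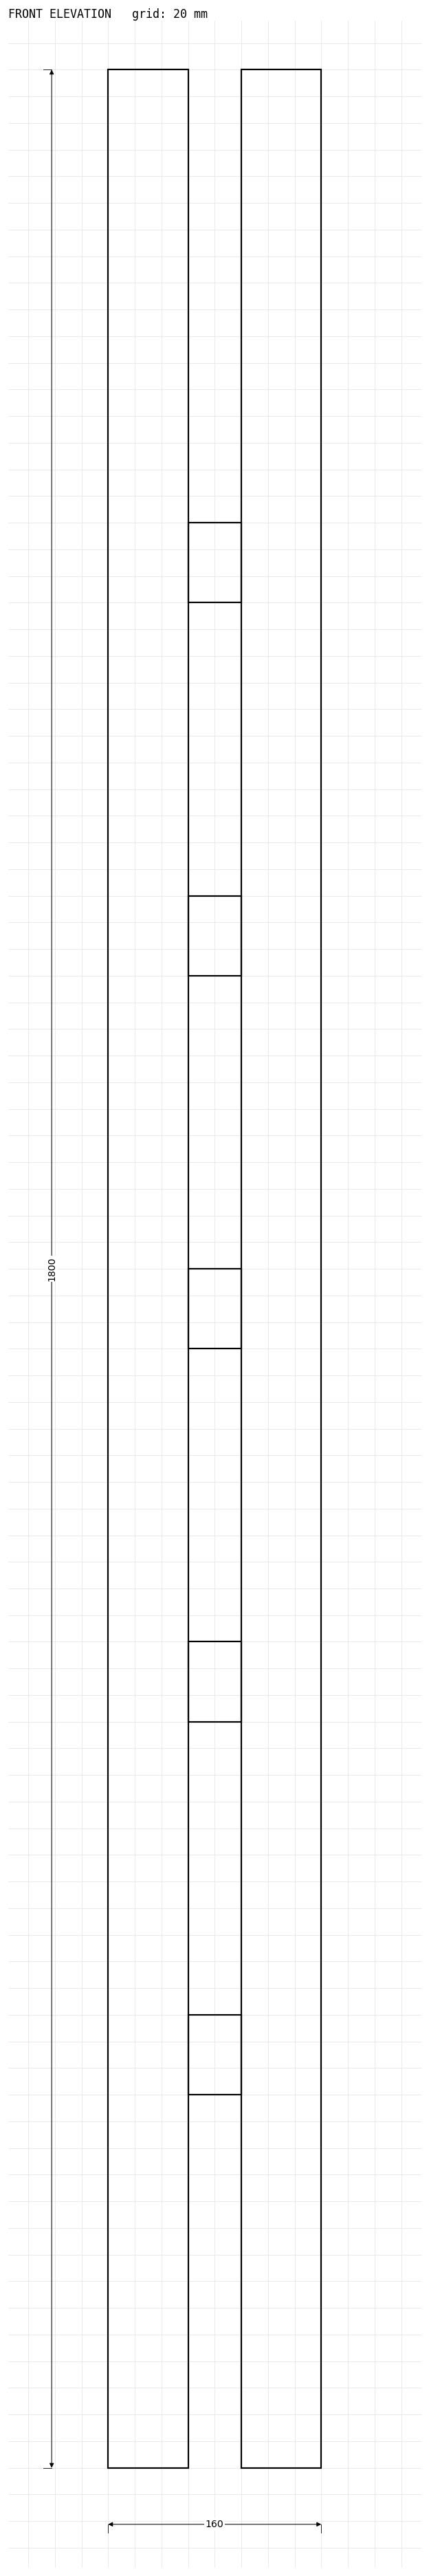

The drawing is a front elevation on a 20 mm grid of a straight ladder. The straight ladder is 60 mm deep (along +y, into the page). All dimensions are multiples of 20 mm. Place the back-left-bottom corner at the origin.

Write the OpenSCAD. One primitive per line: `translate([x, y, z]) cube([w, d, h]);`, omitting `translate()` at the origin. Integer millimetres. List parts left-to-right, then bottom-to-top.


cube([60, 60, 1800]);
translate([60, 0, 280]) cube([40, 60, 60]);
translate([60, 0, 560]) cube([40, 60, 60]);
translate([60, 0, 840]) cube([40, 60, 60]);
translate([60, 0, 1120]) cube([40, 60, 60]);
translate([60, 0, 1400]) cube([40, 60, 60]);
translate([100, 0, 0]) cube([60, 60, 1800]);


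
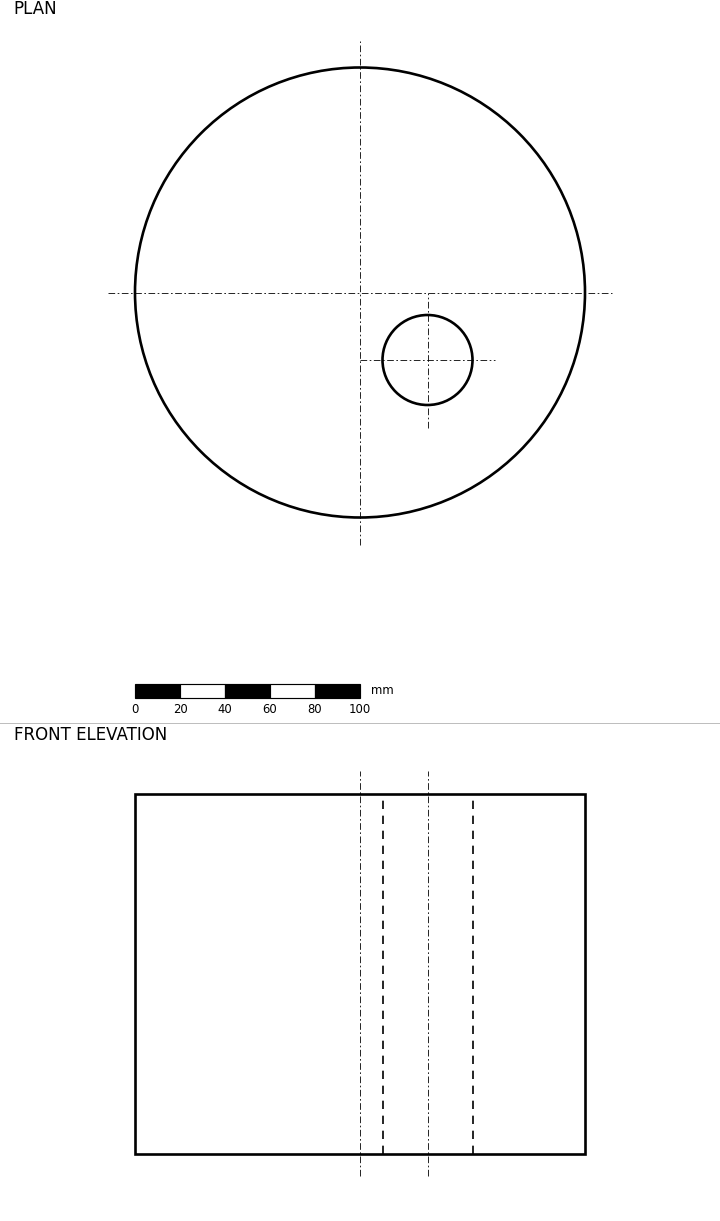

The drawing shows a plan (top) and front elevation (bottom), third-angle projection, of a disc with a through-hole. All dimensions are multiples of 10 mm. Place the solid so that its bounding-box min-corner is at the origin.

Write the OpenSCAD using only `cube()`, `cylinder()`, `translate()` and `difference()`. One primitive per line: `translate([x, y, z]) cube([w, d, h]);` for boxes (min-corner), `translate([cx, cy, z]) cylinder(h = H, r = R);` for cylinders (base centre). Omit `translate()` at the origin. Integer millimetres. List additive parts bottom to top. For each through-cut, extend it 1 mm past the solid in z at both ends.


difference() {
  translate([100, 100, 0]) cylinder(h = 160, r = 100);
  translate([130, 70, -1]) cylinder(h = 162, r = 20);
}
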